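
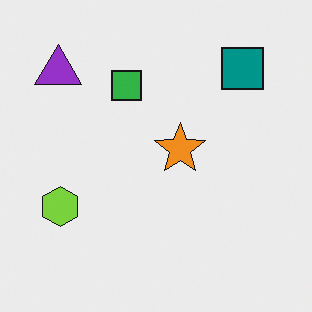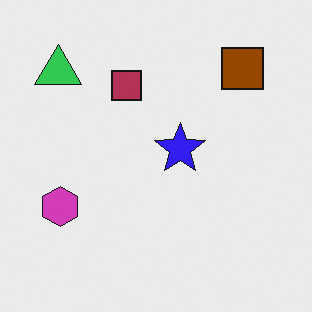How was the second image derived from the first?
The transformation is: hue-shifted by a large amount.

Every shape's color has rotated by the same amount around the hue wheel — a uniform hue shift.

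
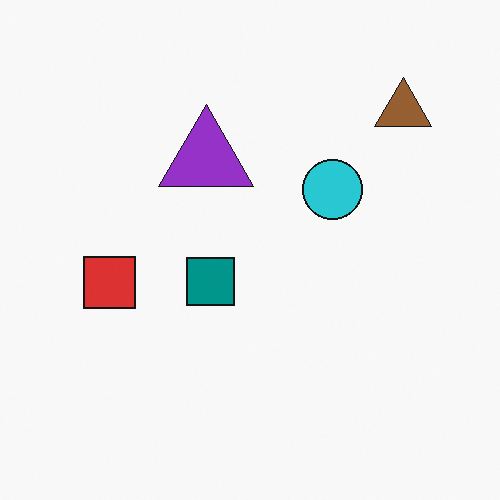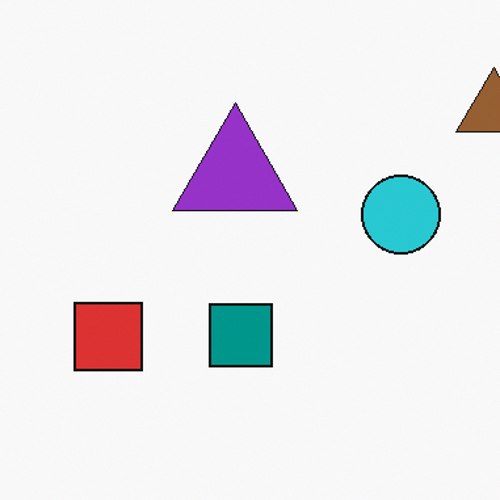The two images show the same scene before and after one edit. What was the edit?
The transformation is: cropped slightly and scaled back up.

The visible shapes are larger and the field of view is narrower; shapes near the original edges may be partly or wholly outside the frame — a crop-and-rescale.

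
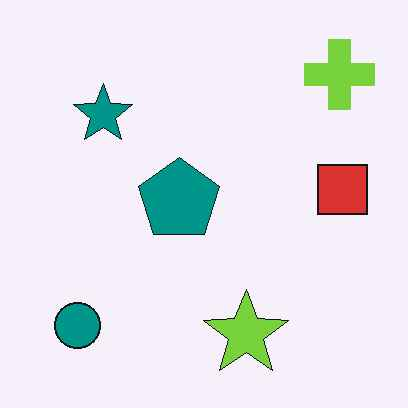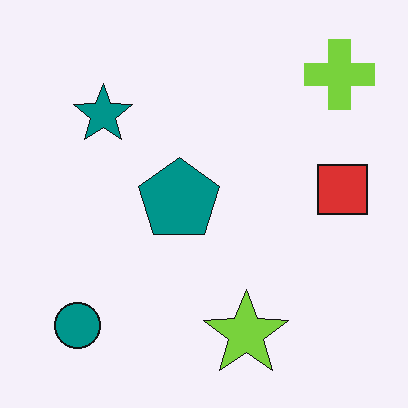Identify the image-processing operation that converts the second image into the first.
This is the original image JPEG-compressed with visible artifacts.

Blocky 8×8 compression artifacts appear around shape edges and the flat background shows ringing — characteristic JPEG degradation.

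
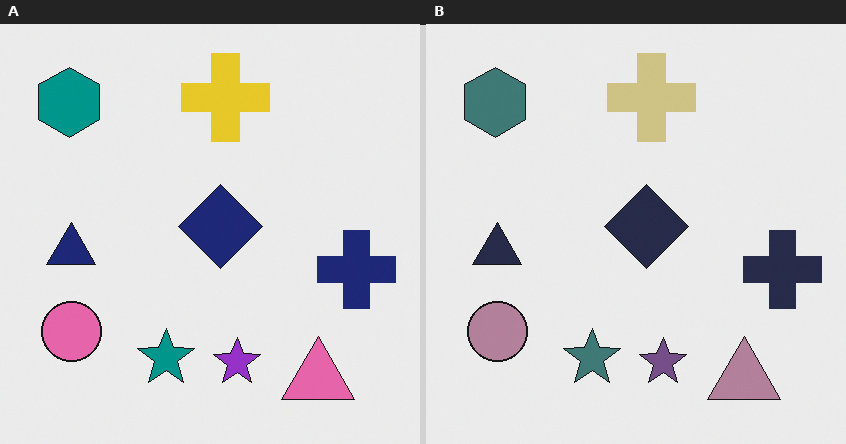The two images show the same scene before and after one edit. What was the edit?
The transformation is: made much more muted (saturation change).

All colors are more muted and greyish — a global saturation change.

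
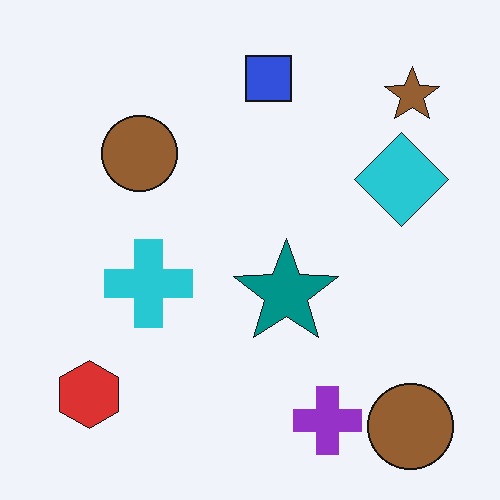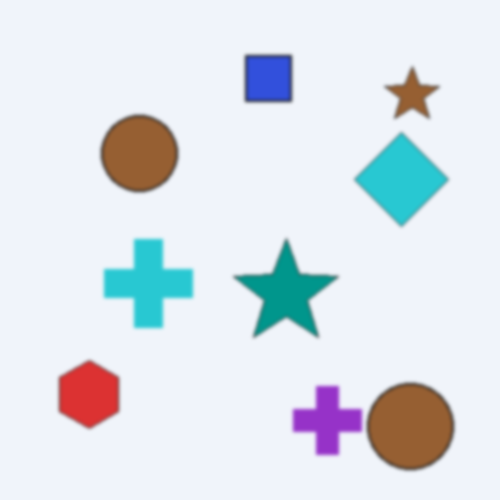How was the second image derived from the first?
Lightly blurred.

Shape edges and outlines are uniformly softened across the whole image.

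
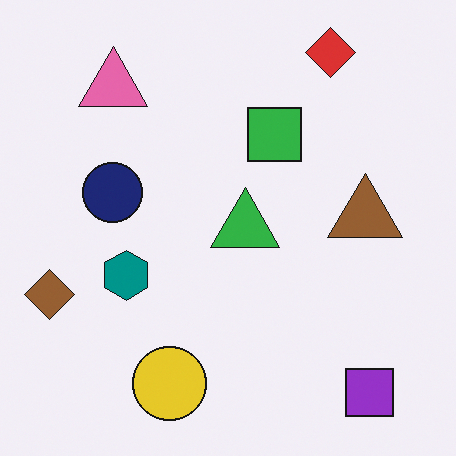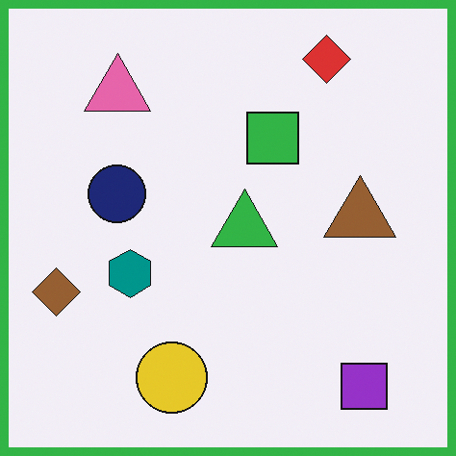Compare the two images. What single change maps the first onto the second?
Framed with a green border.

A solid green frame runs around the edge of the second image, with the content slightly shrunk inside it.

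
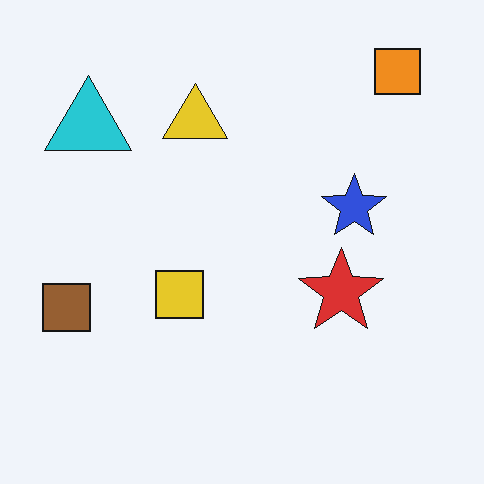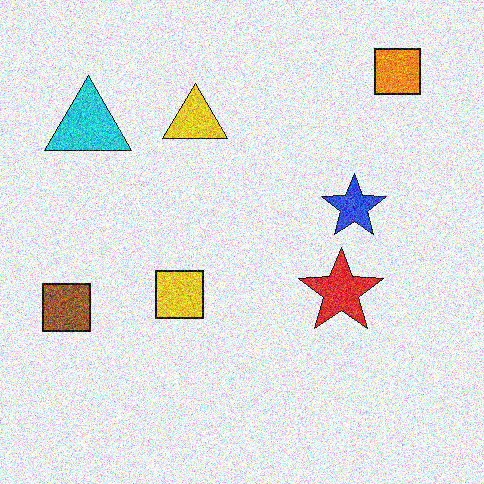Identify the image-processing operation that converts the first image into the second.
This is the original image degraded with strong gaussian noise.

Random speckle covers the whole image, including the flat background.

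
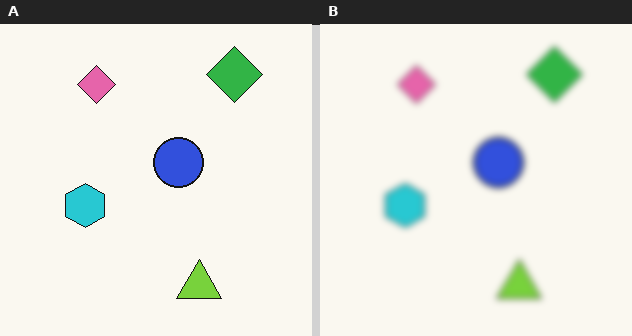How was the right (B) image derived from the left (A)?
Noticeably gaussian-blurred.

Shape edges and outlines are uniformly softened across the whole image.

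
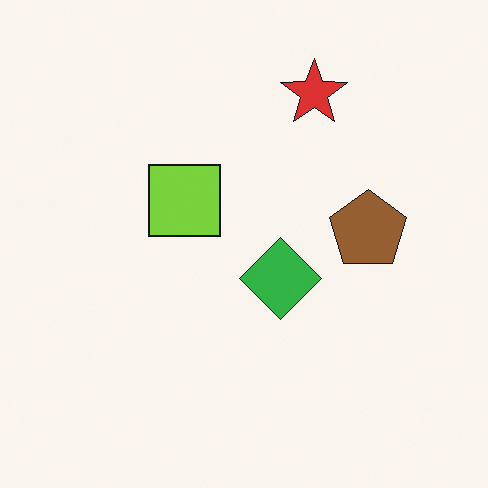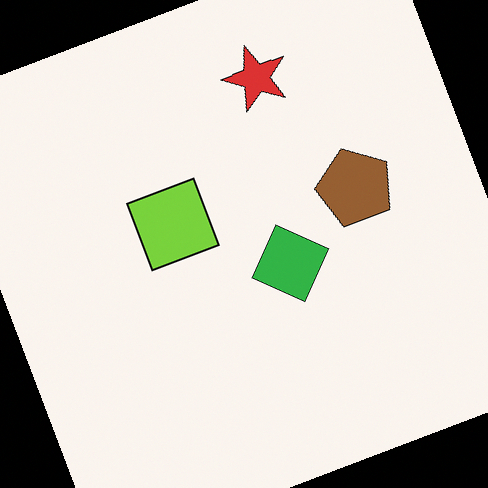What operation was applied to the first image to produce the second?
This is the original image rotated counter-clockwise by a moderate amount.

Every shape is tilted by the same angle and the image corners show triangular fill wedges — a whole-image rotation by a non-right angle.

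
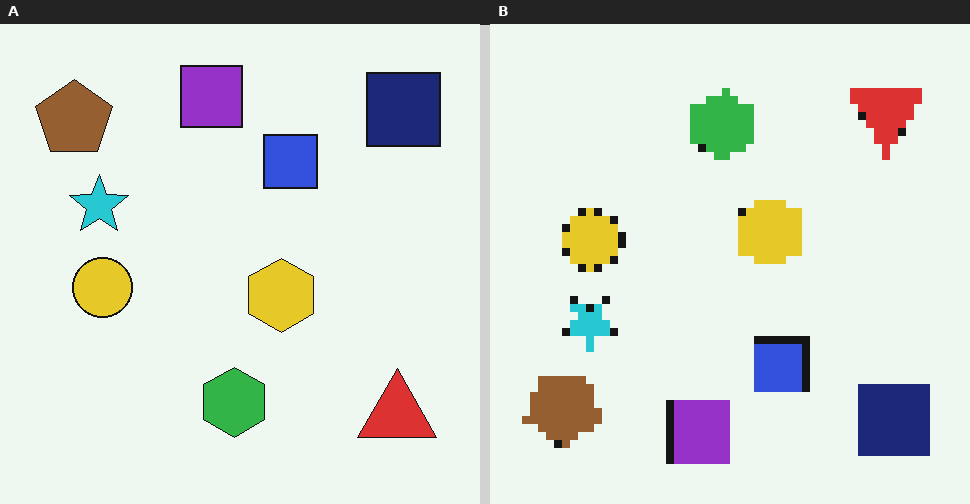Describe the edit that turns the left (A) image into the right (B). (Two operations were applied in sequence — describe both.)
It was flipped vertically (top ↔ bottom), then pixelated into visible square blocks.

The purple square is in the top of the left (A) image and the bottom of the right (B) — shapes on opposite sides of the horizontal midline have swapped in a mirror flip. Shapes are reduced to large square blocks; fine edges and outlines are lost — a downscale-then-upscale (mosaic) effect.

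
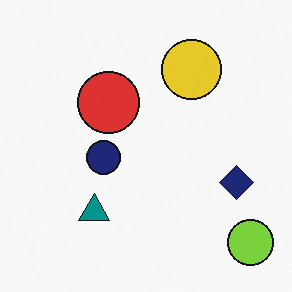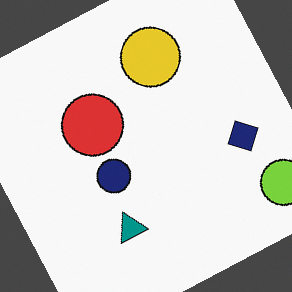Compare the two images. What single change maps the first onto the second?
This is the original image rotated counter-clockwise by a moderate amount.

Every shape is tilted by the same angle and the image corners show triangular fill wedges — a whole-image rotation by a non-right angle.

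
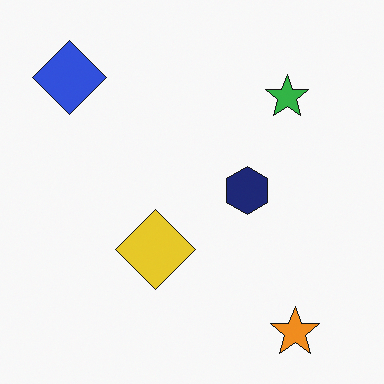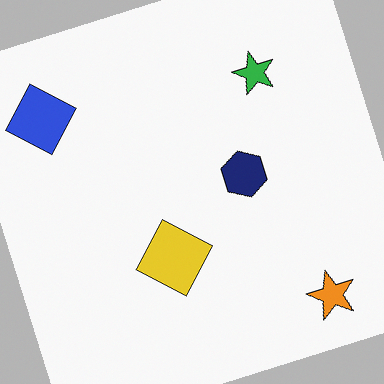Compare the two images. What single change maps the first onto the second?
Rotated counter-clockwise by a clearly visible amount.

Every shape is tilted by the same angle and the image corners show triangular fill wedges — a whole-image rotation by a non-right angle.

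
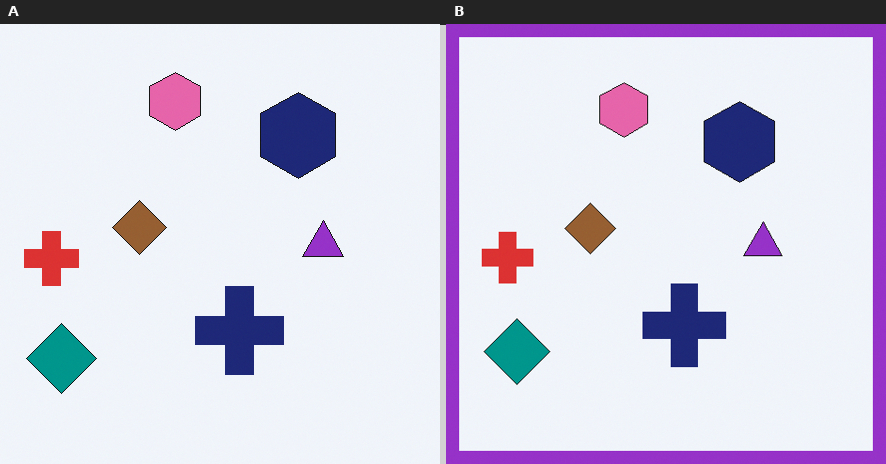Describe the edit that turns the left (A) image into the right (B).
The transformation is: framed with a purple border.

A solid purple frame runs around the edge of the right (B) image, with the content slightly shrunk inside it.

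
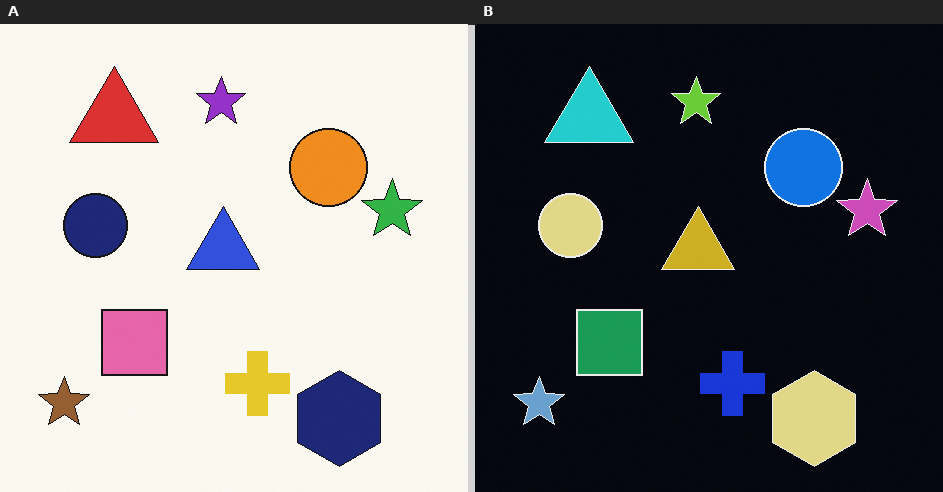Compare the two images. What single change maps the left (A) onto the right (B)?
Color-inverted (negative).

The light background has become dark and every shape's color is its complement — a photographic negative.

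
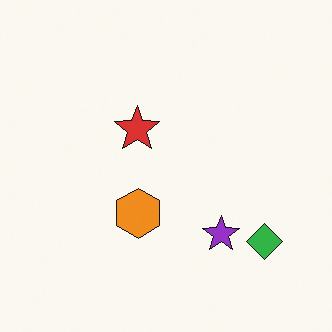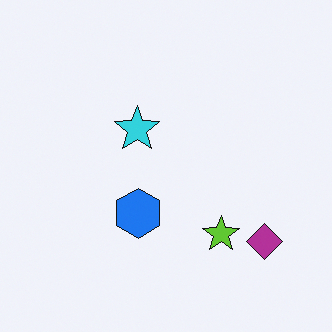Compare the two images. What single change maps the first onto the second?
The second image is the first hue-shifted through roughly half the color wheel.

Every shape's color has rotated by the same amount around the hue wheel — a uniform hue shift.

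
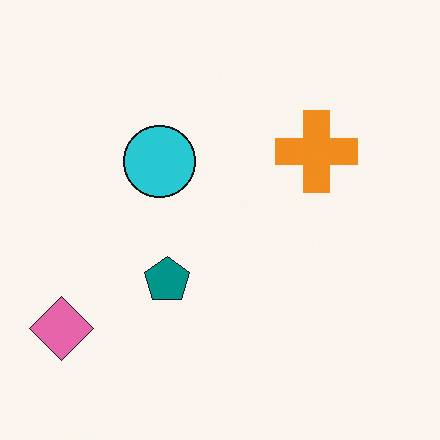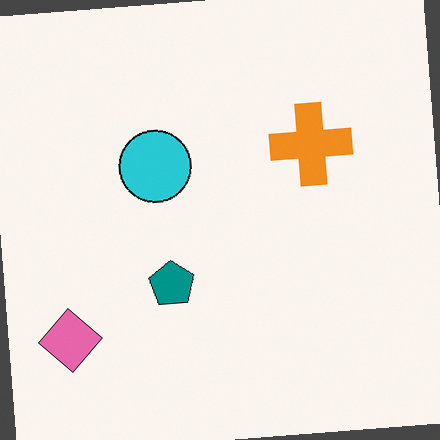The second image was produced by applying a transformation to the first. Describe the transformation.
The transformation is: rotated counter-clockwise by a slight angle.

Every shape is tilted by the same angle and the image corners show triangular fill wedges — a whole-image rotation by a non-right angle.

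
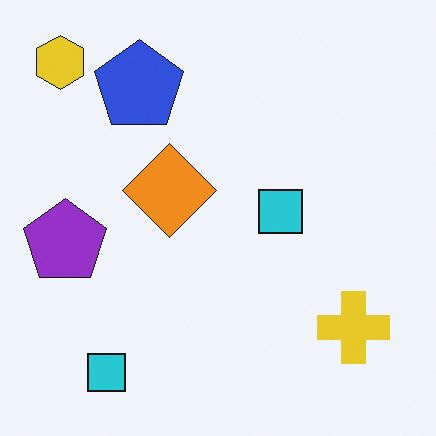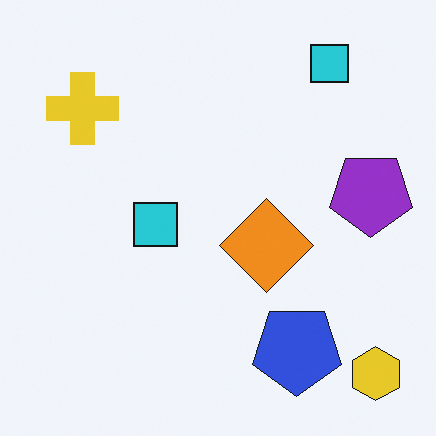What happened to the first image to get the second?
The image was rotated 180°.

The yellow hexagon sits in the top-left of the first image and the bottom-right of the second — consistent with a whole-image 180° rotation.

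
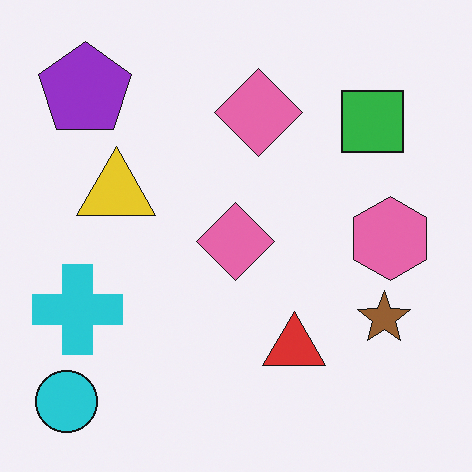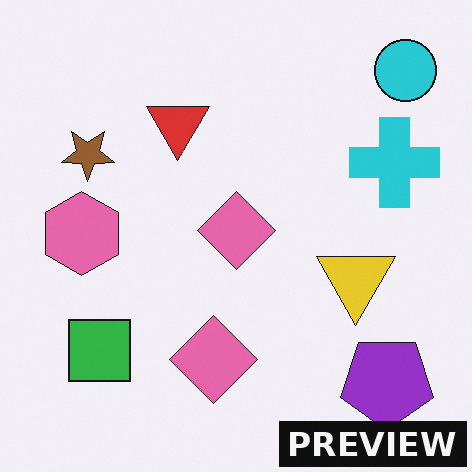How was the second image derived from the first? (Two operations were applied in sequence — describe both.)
The image was rotated 180°, then watermarked with the text "PREVIEW" in the lower-right corner.

The cyan circle sits in the bottom-left of the first image and the top-right of the second — consistent with a whole-image 180° rotation. A dark label reading "PREVIEW" appears in the lower-right corner.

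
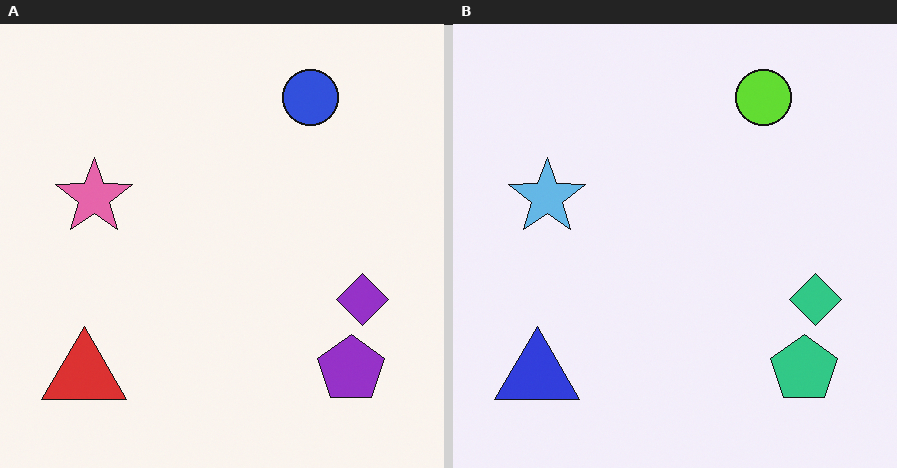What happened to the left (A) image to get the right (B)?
This is the original image hue-shifted by a large amount.

Every shape's color has rotated by the same amount around the hue wheel — a uniform hue shift.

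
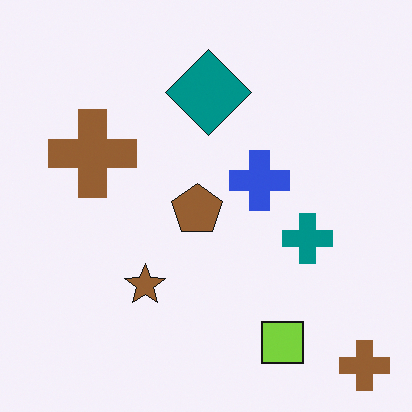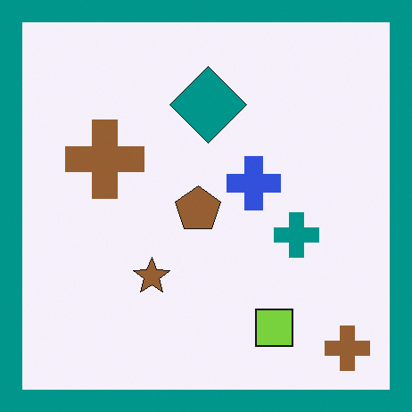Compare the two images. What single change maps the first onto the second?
This is the original image framed with a teal border.

A solid teal frame runs around the edge of the second image, with the content slightly shrunk inside it.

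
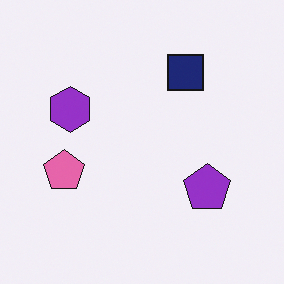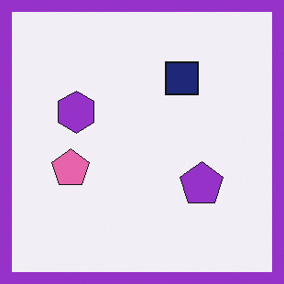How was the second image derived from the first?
It was framed with a purple border.

A solid purple frame runs around the edge of the second image, with the content slightly shrunk inside it.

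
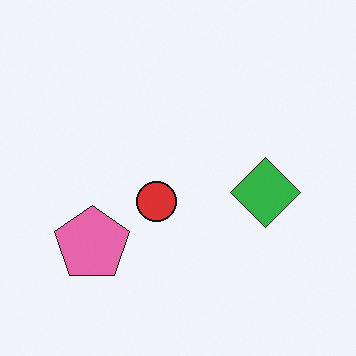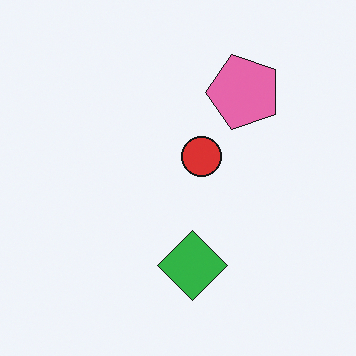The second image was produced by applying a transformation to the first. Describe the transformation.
This is the original image transposed (reflected across the top-left ↔ bottom-right diagonal).

Shapes have swapped their row and column positions — what was in the top-right is now in the bottom-left — a diagonal reflection.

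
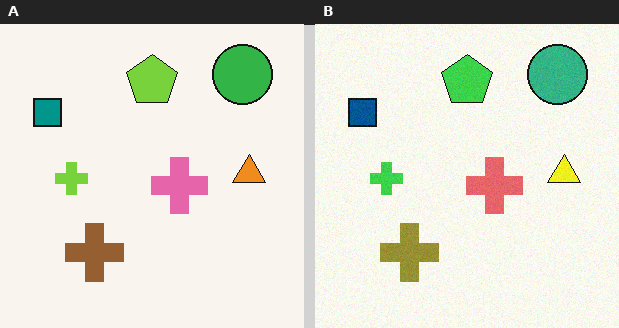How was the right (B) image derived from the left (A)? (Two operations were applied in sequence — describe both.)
The transformation is: hue-shifted by a small amount, then degraded with light additive noise.

Every shape's color has rotated by the same amount around the hue wheel — a uniform hue shift. Random speckle covers the whole image, including the flat background.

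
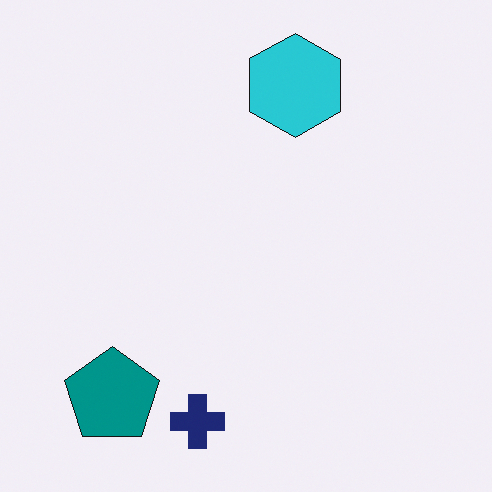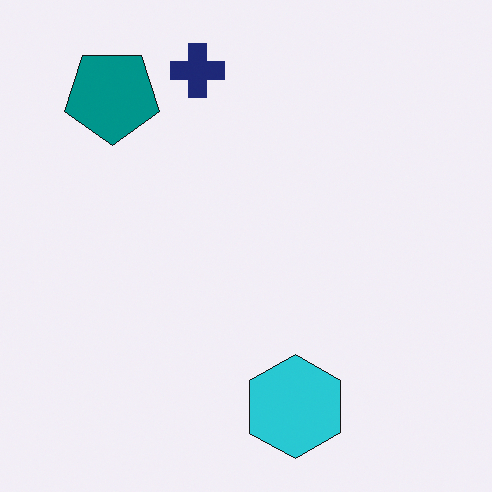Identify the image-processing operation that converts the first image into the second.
The transformation is: flipped vertically (top ↔ bottom).

The navy cross is in the bottom of the first image and the top of the second — shapes on opposite sides of the horizontal midline have swapped in a mirror flip.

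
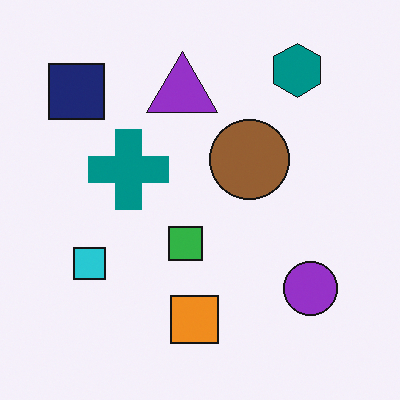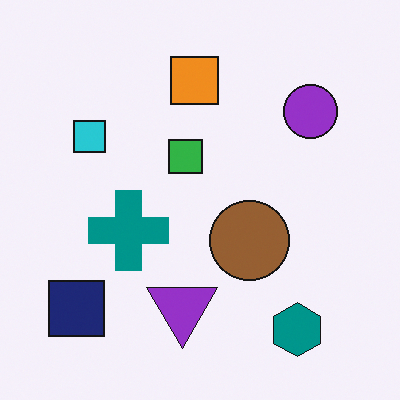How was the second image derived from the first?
It was flipped vertically (top ↔ bottom).

The teal hexagon is in the top-right of the first image and the bottom-right of the second — shapes on opposite sides of the horizontal midline have swapped in a mirror flip.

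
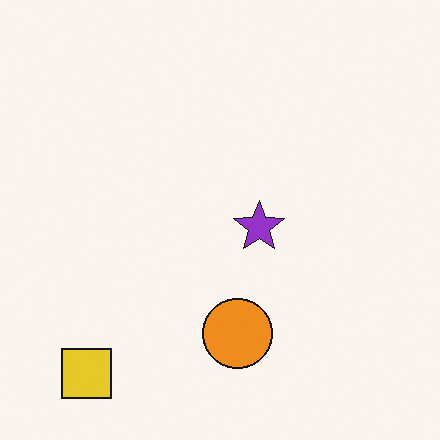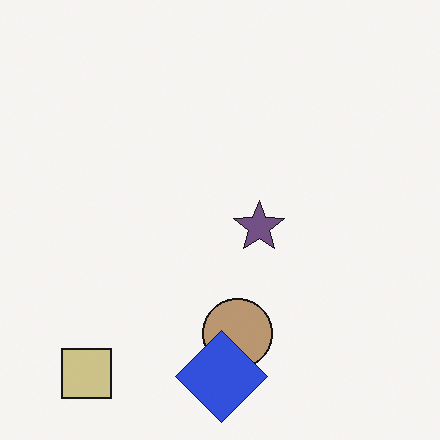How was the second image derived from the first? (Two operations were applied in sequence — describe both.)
The second image is the first made much more muted (saturation change), then overlaid with an additional blue diamond.

All colors are more muted and greyish — a global saturation change. A blue diamond appears in the second image that is absent from the first.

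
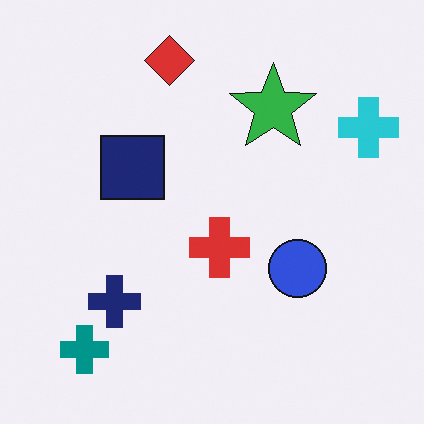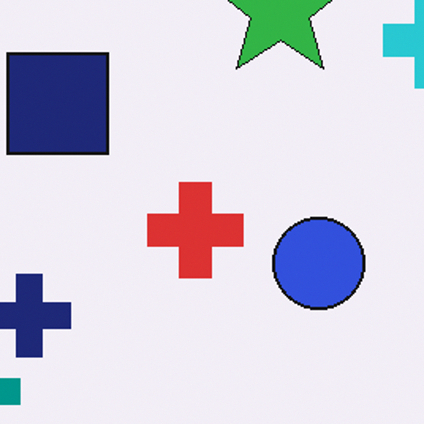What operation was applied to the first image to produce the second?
Cropped slightly and scaled back up.

The visible shapes are larger and the field of view is narrower; shapes near the original edges may be partly or wholly outside the frame — a crop-and-rescale.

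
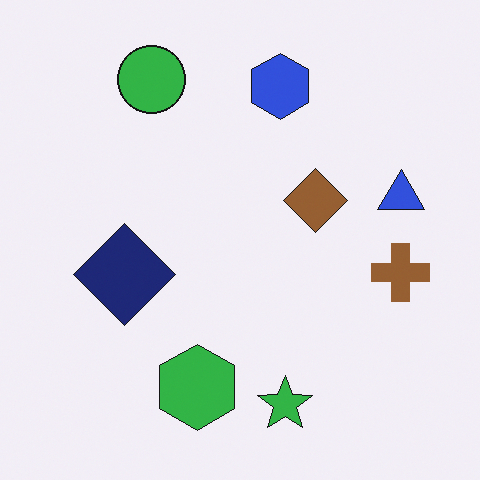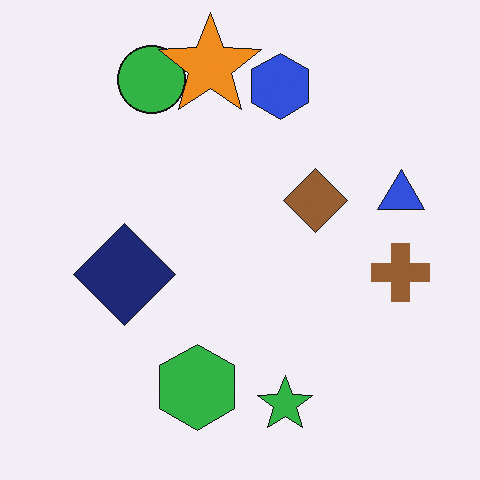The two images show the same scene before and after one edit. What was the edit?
The image was overlaid with an additional orange star.

An orange star appears in the second image that is absent from the first.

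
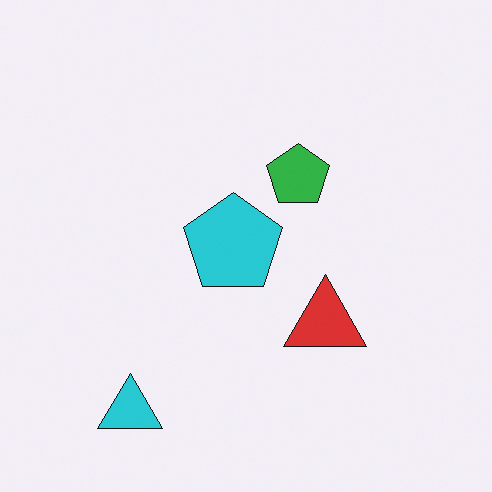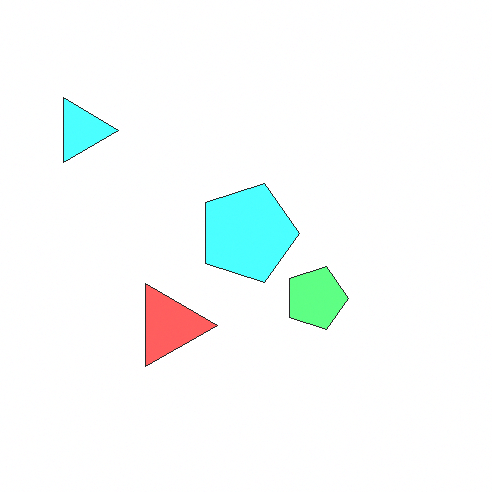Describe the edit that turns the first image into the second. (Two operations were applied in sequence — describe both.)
It was rotated 90° clockwise, then noticeably brightened.

The cyan triangle sits in the bottom-left of the first image and the top-left of the second — consistent with a whole-image 90° clockwise rotation. Every pixel — background and shapes alike — is uniformly brightened.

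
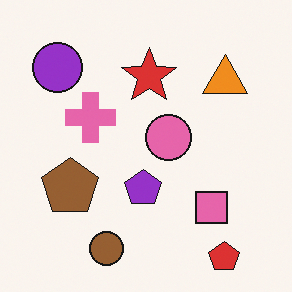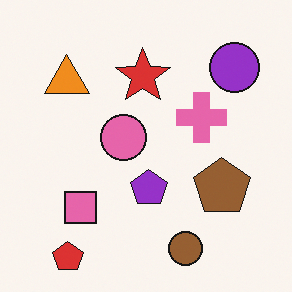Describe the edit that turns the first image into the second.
The second image is the first flipped horizontally (left ↔ right).

The purple circle is in the top-left of the first image and the top-right of the second — shapes on opposite sides of the vertical midline have swapped in a mirror flip.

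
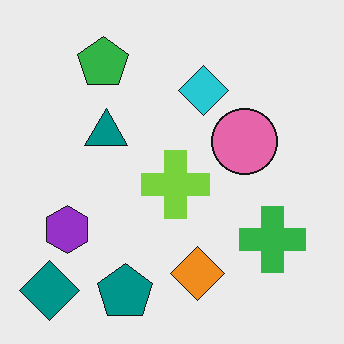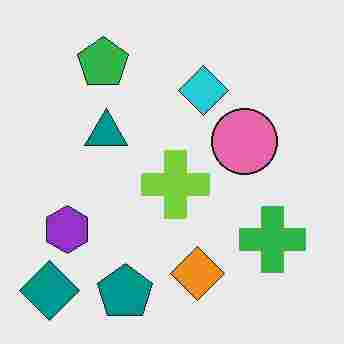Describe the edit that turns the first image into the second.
This is the original image heavily JPEG-compressed with obvious blocking artifacts.

Blocky 8×8 compression artifacts appear around shape edges and the flat background shows ringing — characteristic JPEG degradation.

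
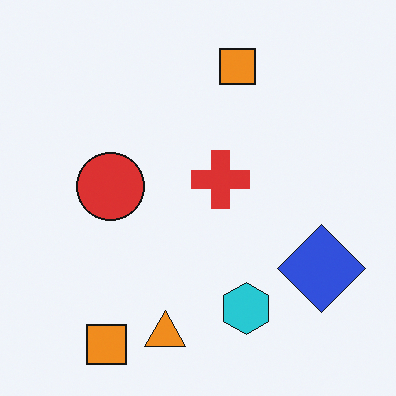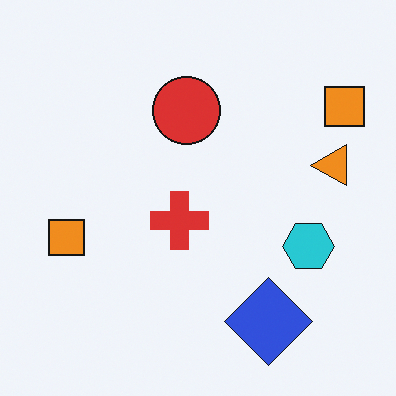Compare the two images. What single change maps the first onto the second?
The second image is the first transposed (reflected across the top-left ↔ bottom-right diagonal).

Shapes have swapped their row and column positions — what was in the top-right is now in the bottom-left — a diagonal reflection.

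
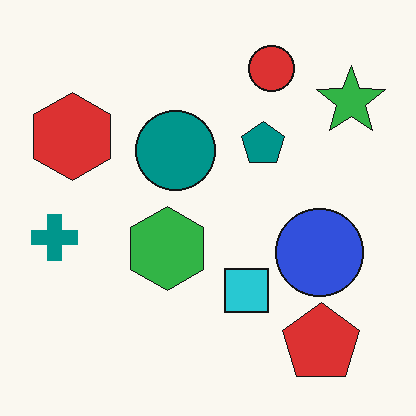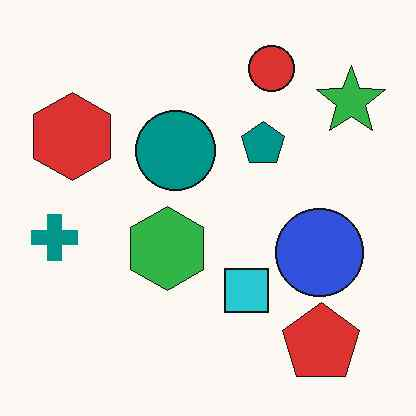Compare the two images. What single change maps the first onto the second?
The image was JPEG-compressed with visible artifacts.

Blocky 8×8 compression artifacts appear around shape edges and the flat background shows ringing — characteristic JPEG degradation.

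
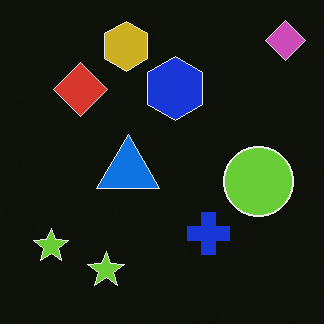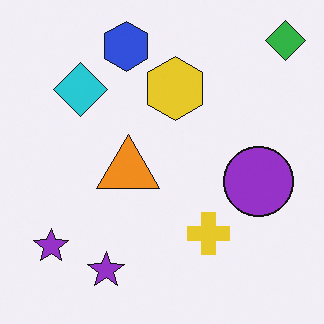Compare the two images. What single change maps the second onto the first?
This is the original image color-inverted (negative).

The light background has become dark and every shape's color is its complement — a photographic negative.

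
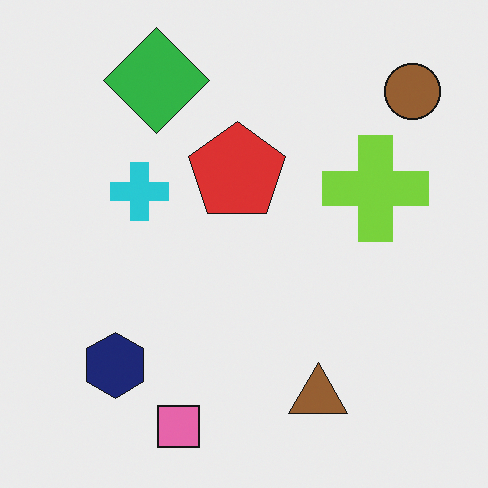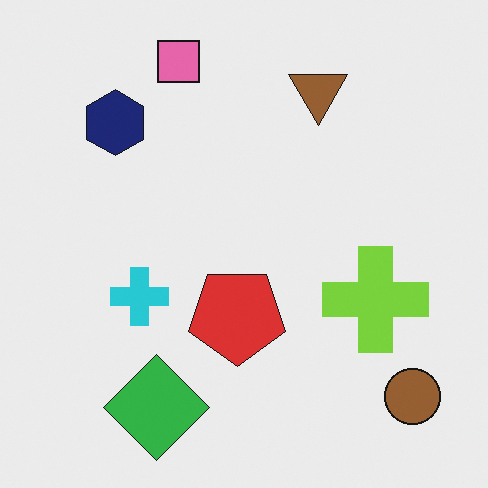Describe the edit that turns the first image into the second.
The transformation is: flipped vertically (top ↔ bottom).

The pink square is in the bottom of the first image and the top of the second — shapes on opposite sides of the horizontal midline have swapped in a mirror flip.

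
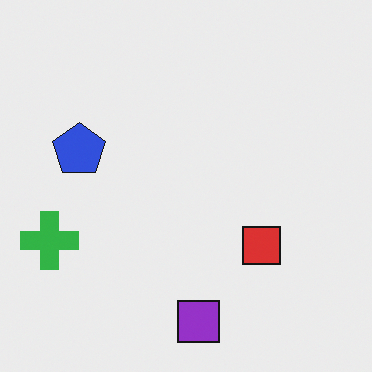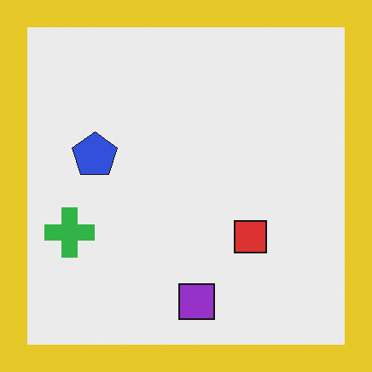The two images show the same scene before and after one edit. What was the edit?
The image was framed with a yellow border.

A solid yellow frame runs around the edge of the second image, with the content slightly shrunk inside it.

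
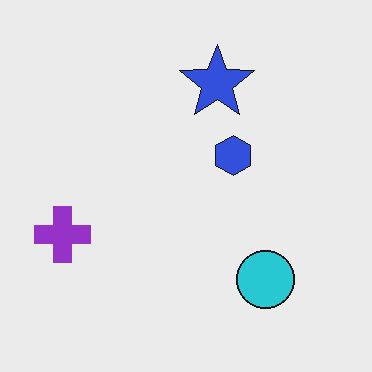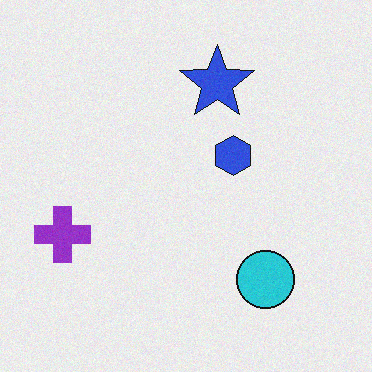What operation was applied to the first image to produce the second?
Degraded with a light layer of grain.

Random speckle covers the whole image, including the flat background.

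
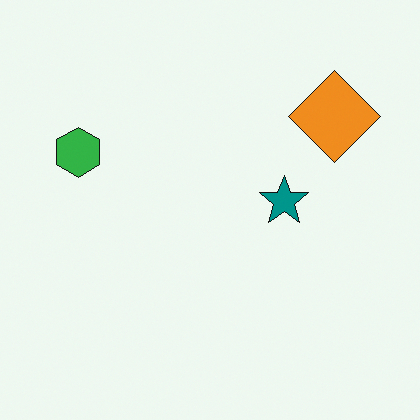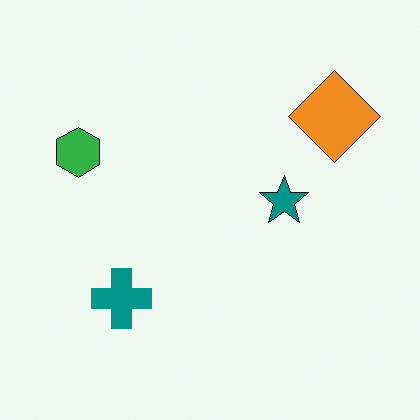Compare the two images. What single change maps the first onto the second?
Overlaid with an additional teal cross.

A teal cross appears in the second image that is absent from the first.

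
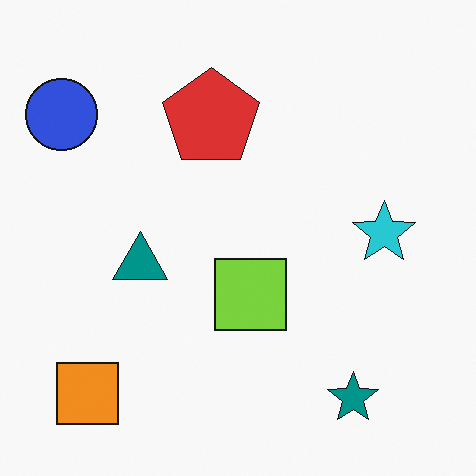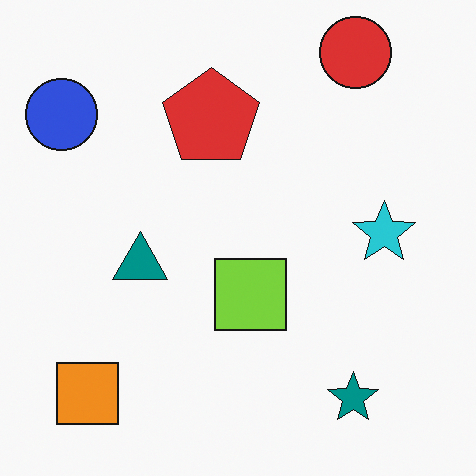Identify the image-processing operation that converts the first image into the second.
Overlaid with an additional red circle.

A red circle appears in the second image that is absent from the first.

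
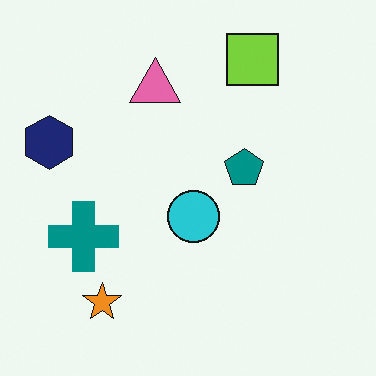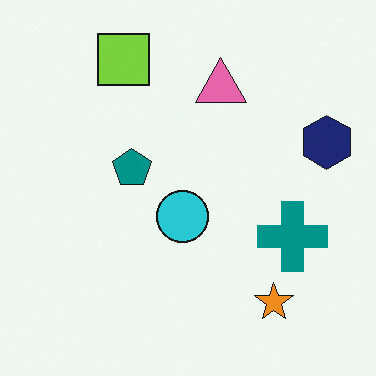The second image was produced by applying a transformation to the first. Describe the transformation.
The second image is the first flipped horizontally (left ↔ right).

The navy hexagon is in the left of the first image and the right of the second — shapes on opposite sides of the vertical midline have swapped in a mirror flip.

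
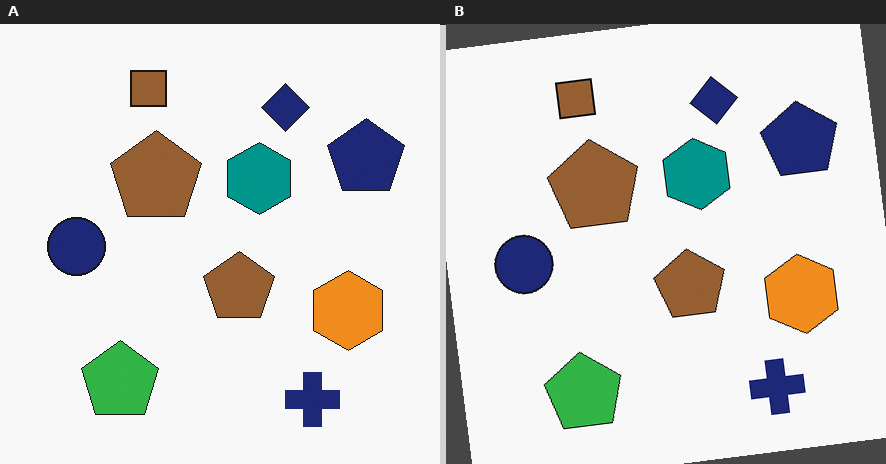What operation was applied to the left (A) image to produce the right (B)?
The right (B) image is the left (A) rotated counter-clockwise by a slight angle.

Every shape is tilted by the same angle and the image corners show triangular fill wedges — a whole-image rotation by a non-right angle.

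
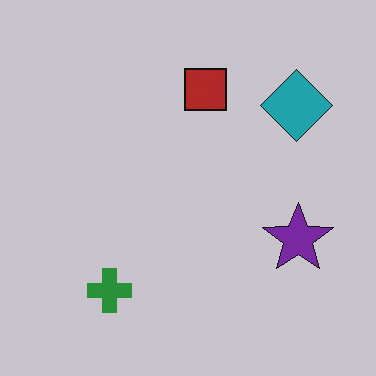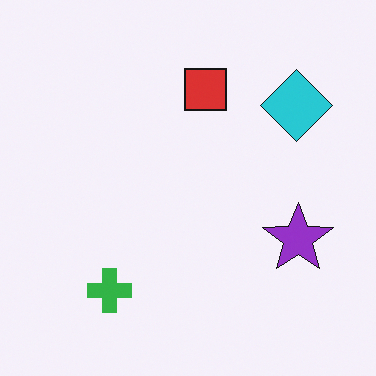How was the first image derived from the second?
It was slightly darkened.

Every pixel — background and shapes alike — is uniformly darkened.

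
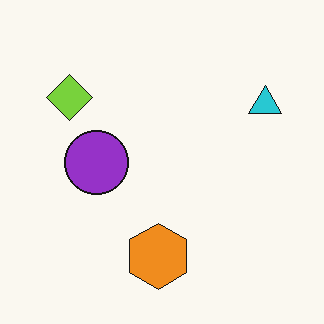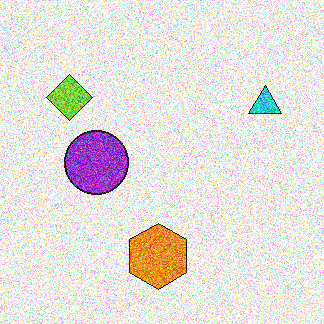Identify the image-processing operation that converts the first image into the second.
It was degraded with strong gaussian noise.

Random speckle covers the whole image, including the flat background.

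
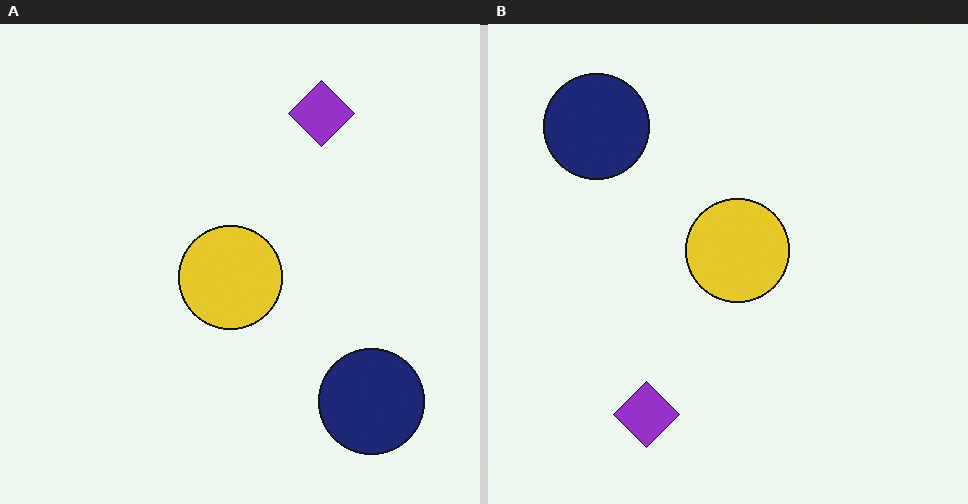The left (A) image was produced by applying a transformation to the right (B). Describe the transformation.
The transformation is: rotated 180°.

The navy circle sits in the top-left of the right (B) image and the bottom-right of the left (A) — consistent with a whole-image 180° rotation.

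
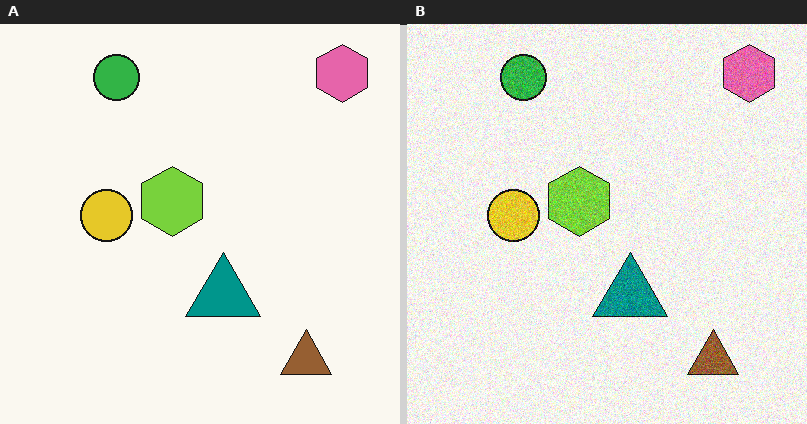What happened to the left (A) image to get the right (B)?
The transformation is: degraded with moderate additive noise.

Random speckle covers the whole image, including the flat background.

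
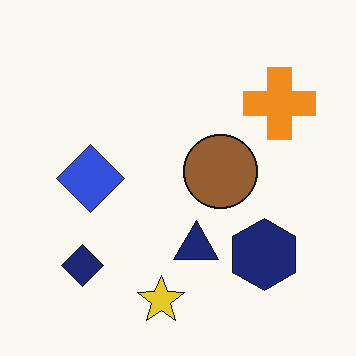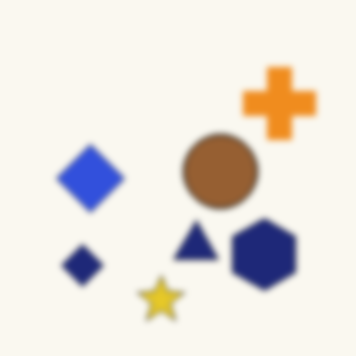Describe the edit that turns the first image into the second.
Moderately blurred.

Shape edges and outlines are uniformly softened across the whole image.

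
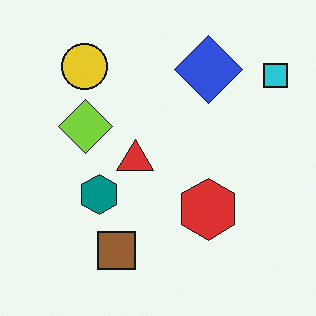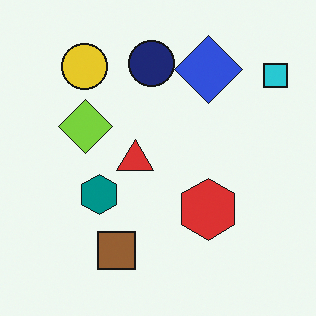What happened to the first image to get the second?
The second image is the first overlaid with an additional navy circle.

A navy circle appears in the second image that is absent from the first.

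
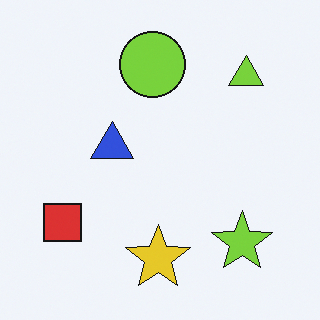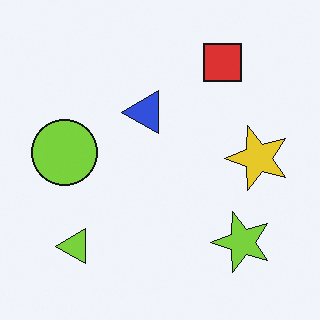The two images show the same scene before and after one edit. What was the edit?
Transposed (reflected across the top-left ↔ bottom-right diagonal).

Shapes have swapped their row and column positions — what was in the top-right is now in the bottom-left — a diagonal reflection.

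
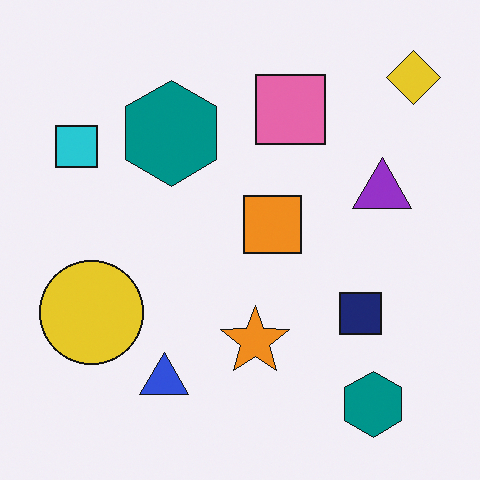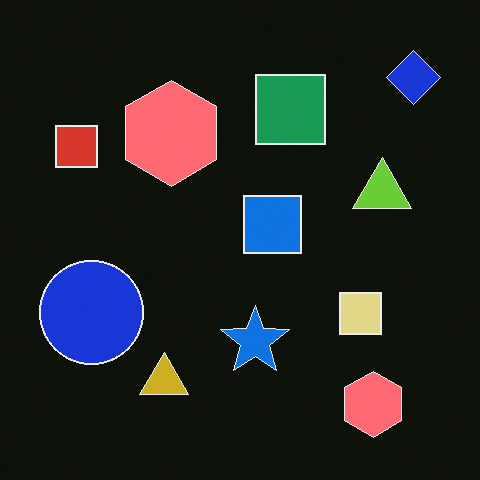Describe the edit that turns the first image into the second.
It was color-inverted (negative).

The light background has become dark and every shape's color is its complement — a photographic negative.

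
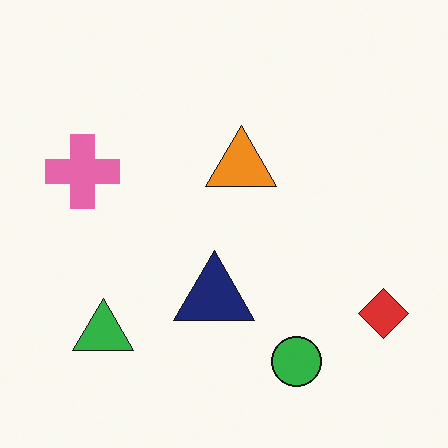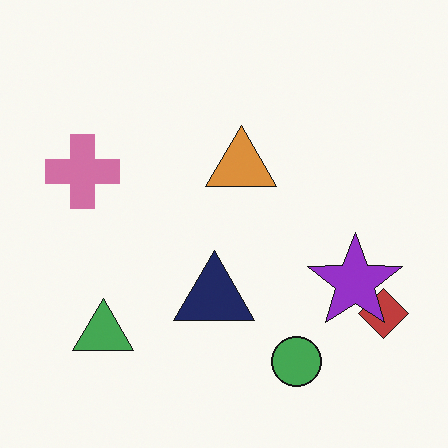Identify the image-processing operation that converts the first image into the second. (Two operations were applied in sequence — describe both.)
It was slightly desaturated, then overlaid with an additional purple star.

All colors are more muted and greyish — a global saturation change. A purple star appears in the second image that is absent from the first.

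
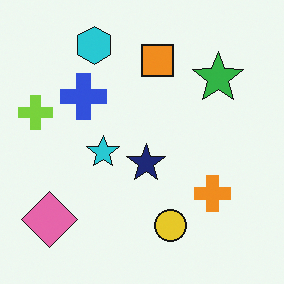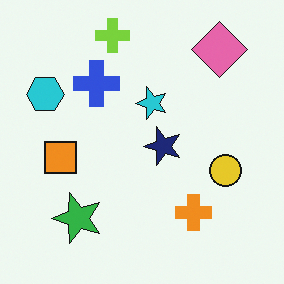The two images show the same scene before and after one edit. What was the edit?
It was transposed (reflected across the top-left ↔ bottom-right diagonal).

Shapes have swapped their row and column positions — what was in the top-right is now in the bottom-left — a diagonal reflection.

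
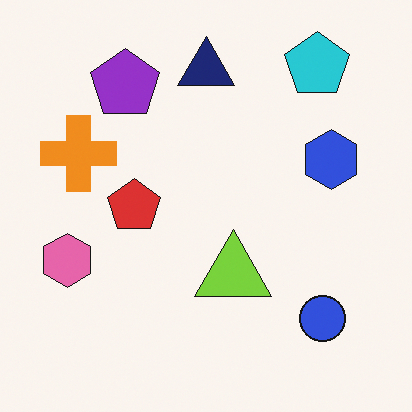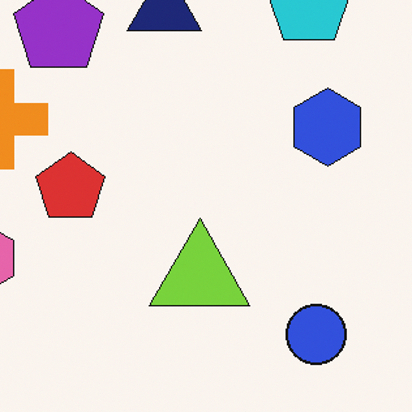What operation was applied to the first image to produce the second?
The transformation is: cropped to a modestly smaller region and rescaled.

The visible shapes are larger and the field of view is narrower; shapes near the original edges may be partly or wholly outside the frame — a crop-and-rescale.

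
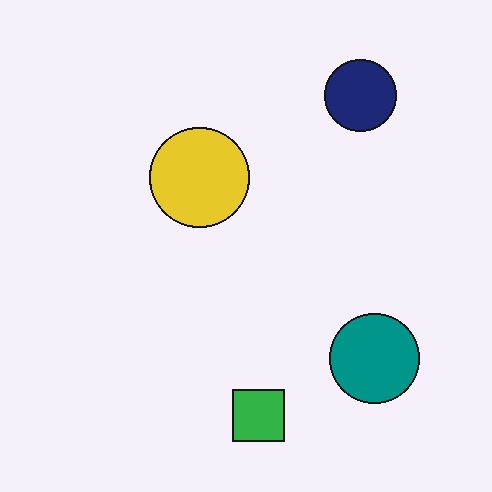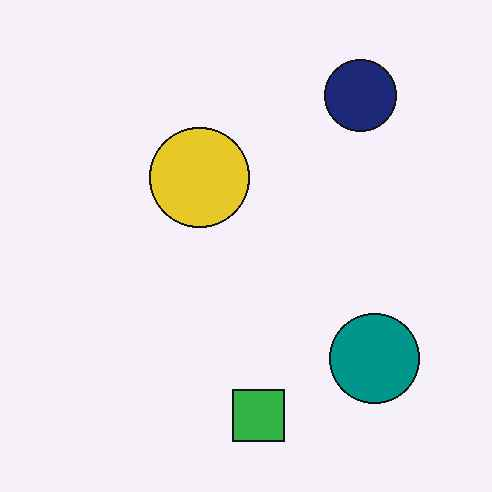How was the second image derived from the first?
The image was JPEG-compressed with visible artifacts.

Blocky 8×8 compression artifacts appear around shape edges and the flat background shows ringing — characteristic JPEG degradation.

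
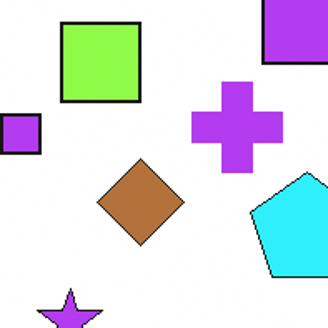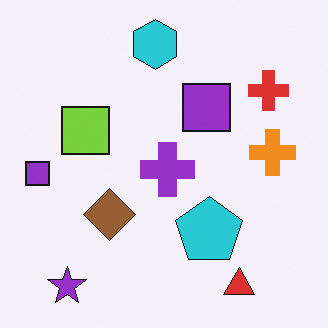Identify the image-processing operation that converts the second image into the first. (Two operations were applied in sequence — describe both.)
The image was brightened a little, then cropped tightly and scaled back up.

Every pixel — background and shapes alike — is uniformly brightened. The visible shapes are larger and the field of view is narrower; shapes near the original edges may be partly or wholly outside the frame — a crop-and-rescale.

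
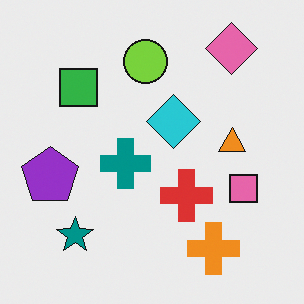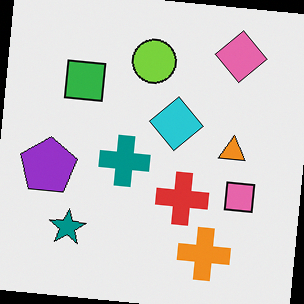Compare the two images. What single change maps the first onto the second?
It was rotated clockwise by a few degrees.

Every shape is tilted by the same angle and the image corners show triangular fill wedges — a whole-image rotation by a non-right angle.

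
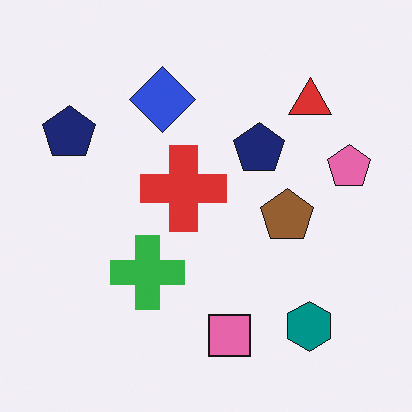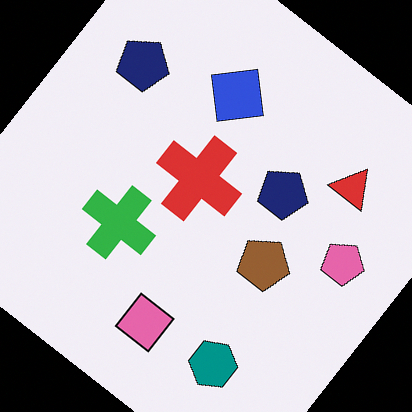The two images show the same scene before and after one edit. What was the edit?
The transformation is: rotated clockwise by a large amount — several tens of degrees.

Every shape is tilted by the same angle and the image corners show triangular fill wedges — a whole-image rotation by a non-right angle.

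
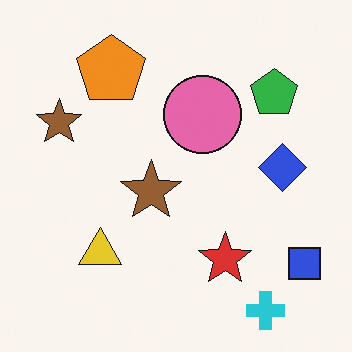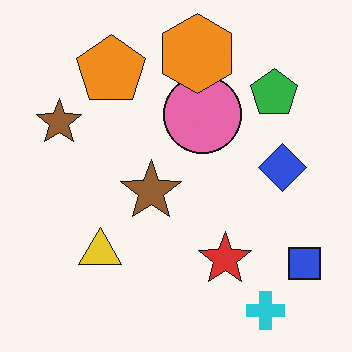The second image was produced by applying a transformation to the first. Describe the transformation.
The second image is the first overlaid with an additional orange hexagon.

An orange hexagon appears in the second image that is absent from the first.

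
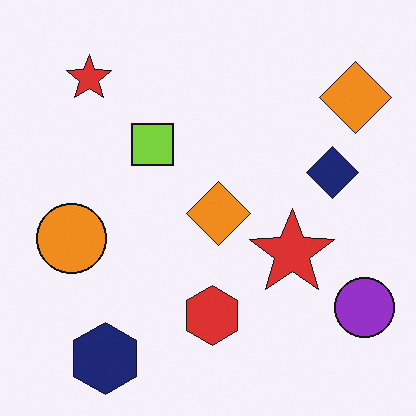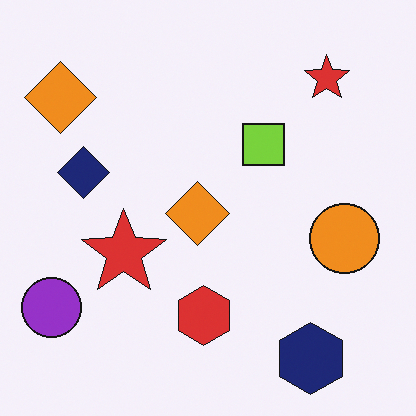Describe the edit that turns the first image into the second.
The image was flipped horizontally (left ↔ right).

The purple circle is in the bottom-right of the first image and the bottom-left of the second — shapes on opposite sides of the vertical midline have swapped in a mirror flip.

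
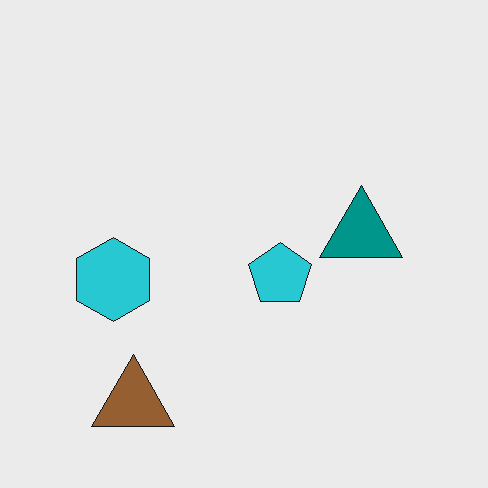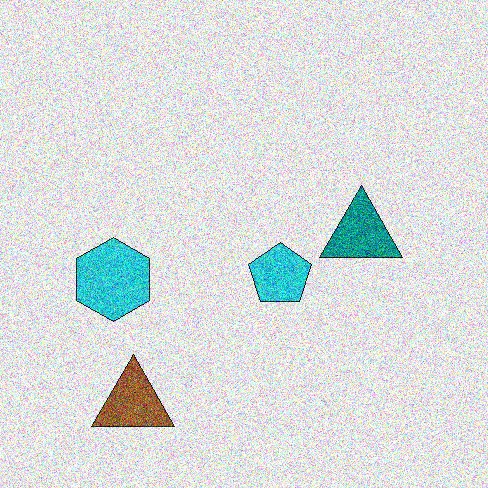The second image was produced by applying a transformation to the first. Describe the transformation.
The transformation is: degraded with heavy additive noise.

Random speckle covers the whole image, including the flat background.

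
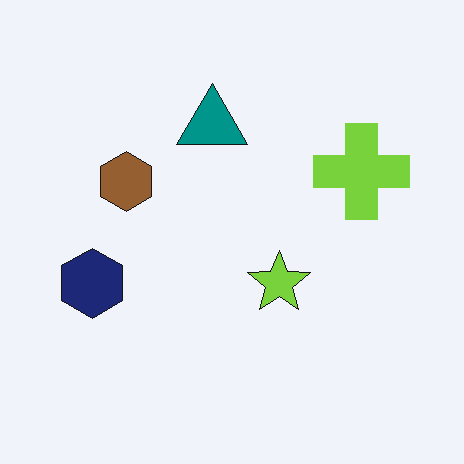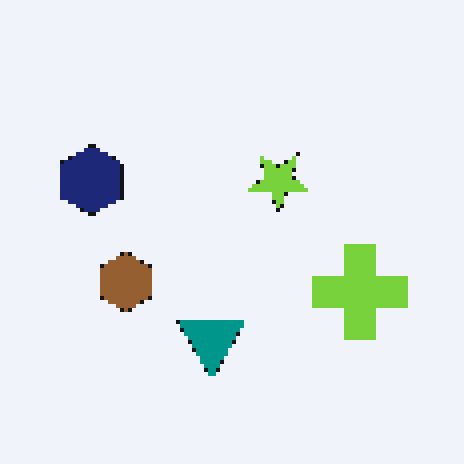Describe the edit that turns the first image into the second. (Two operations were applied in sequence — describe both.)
Flipped vertically (top ↔ bottom), then lightly pixelated (a mild mosaic effect).

The teal triangle is in the top of the first image and the bottom of the second — shapes on opposite sides of the horizontal midline have swapped in a mirror flip. Shapes are reduced to large square blocks; fine edges and outlines are lost — a downscale-then-upscale (mosaic) effect.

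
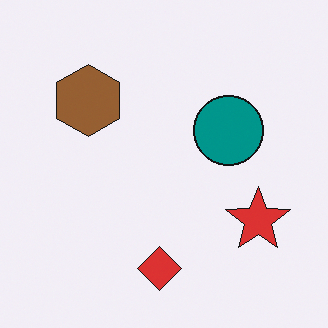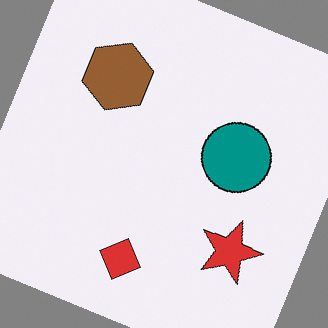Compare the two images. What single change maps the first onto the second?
The second image is the first rotated clockwise by a clearly visible amount.

Every shape is tilted by the same angle and the image corners show triangular fill wedges — a whole-image rotation by a non-right angle.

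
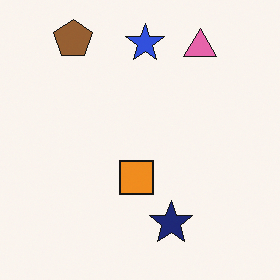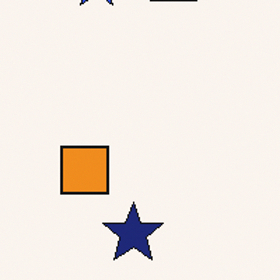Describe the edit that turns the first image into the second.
The transformation is: cropped to a modestly smaller region and rescaled.

The visible shapes are larger and the field of view is narrower; shapes near the original edges may be partly or wholly outside the frame — a crop-and-rescale.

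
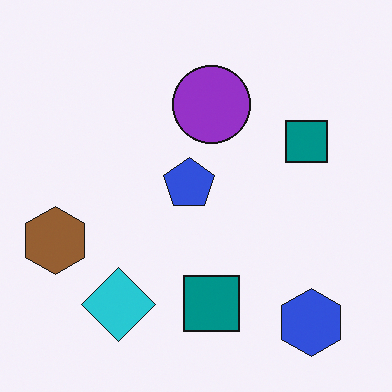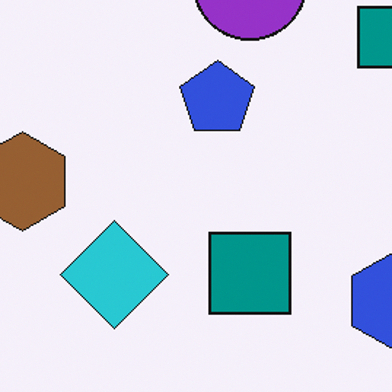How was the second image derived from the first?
Cropped to a modestly smaller region and rescaled.

The visible shapes are larger and the field of view is narrower; shapes near the original edges may be partly or wholly outside the frame — a crop-and-rescale.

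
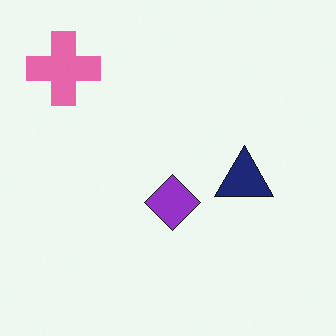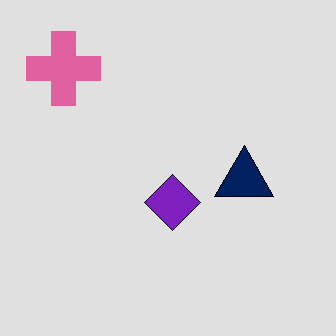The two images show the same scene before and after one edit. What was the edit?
This is the original image moderately posterized.

Each flat color has snapped to a coarser quantized level — most visibly, the near-white background has dropped to a flat grey.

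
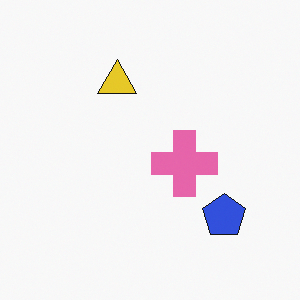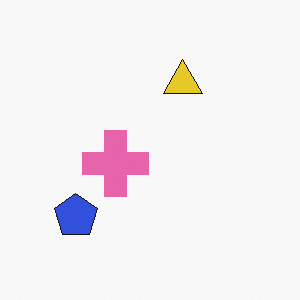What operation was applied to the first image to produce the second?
It was flipped horizontally (left ↔ right).

The blue pentagon is in the bottom-right of the first image and the bottom-left of the second — shapes on opposite sides of the vertical midline have swapped in a mirror flip.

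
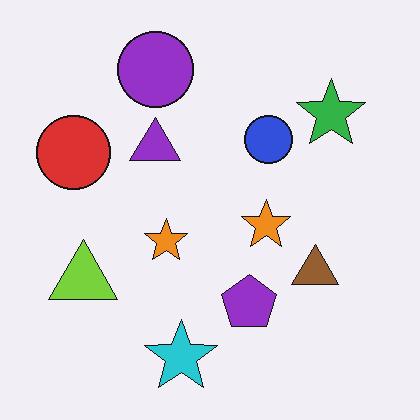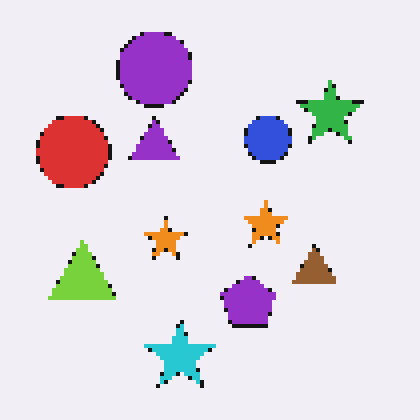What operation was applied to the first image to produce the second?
It was mildly pixelated.

Shapes are reduced to large square blocks; fine edges and outlines are lost — a downscale-then-upscale (mosaic) effect.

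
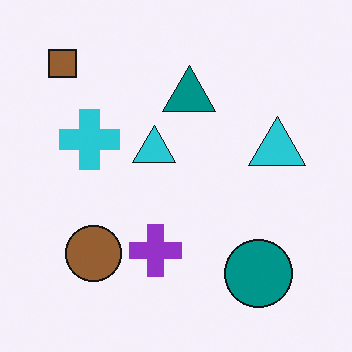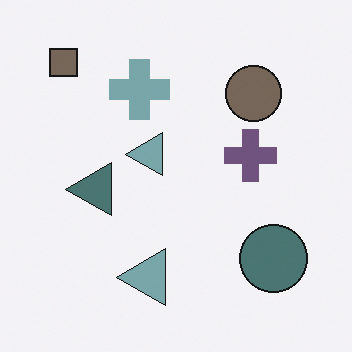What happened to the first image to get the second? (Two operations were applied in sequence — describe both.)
This is the original image transposed (reflected across the top-left ↔ bottom-right diagonal), then made much more muted (saturation change).

Shapes have swapped their row and column positions — what was in the top-right is now in the bottom-left — a diagonal reflection. All colors are more muted and greyish — a global saturation change.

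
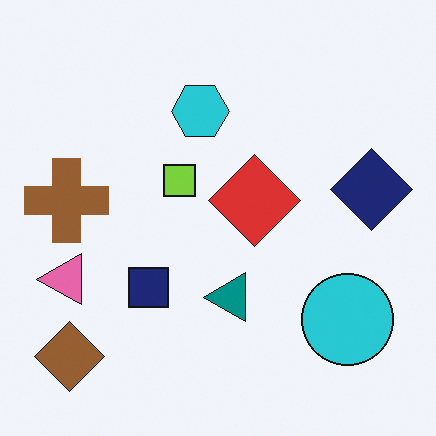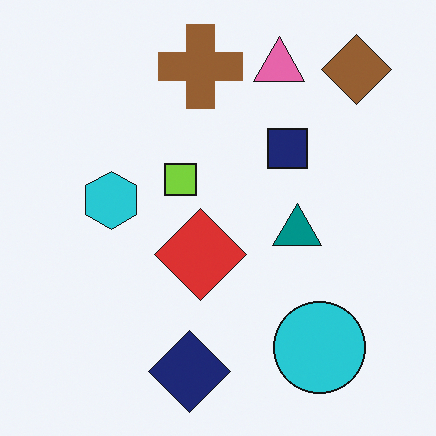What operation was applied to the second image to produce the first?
It was transposed (reflected across the top-left ↔ bottom-right diagonal).

Shapes have swapped their row and column positions — what was in the top-right is now in the bottom-left — a diagonal reflection.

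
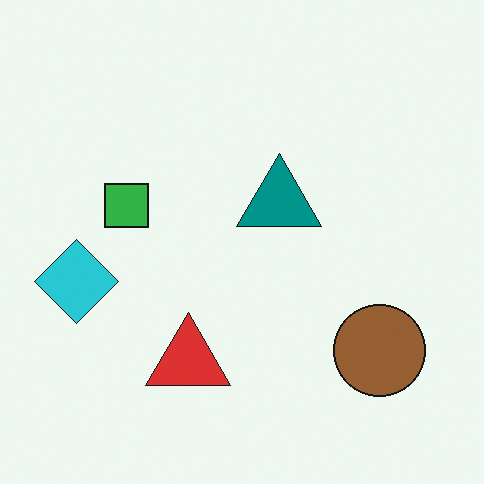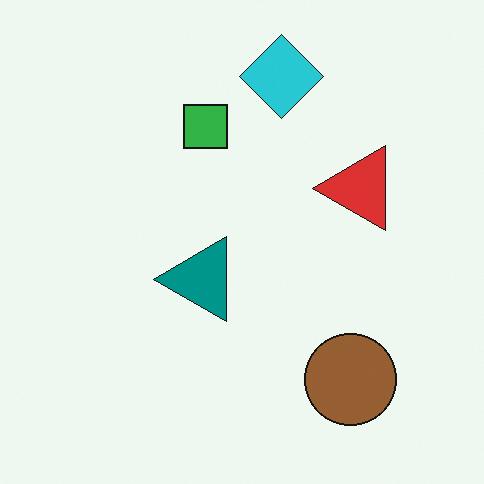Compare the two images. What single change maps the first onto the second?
It was transposed (reflected across the top-left ↔ bottom-right diagonal).

Shapes have swapped their row and column positions — what was in the top-right is now in the bottom-left — a diagonal reflection.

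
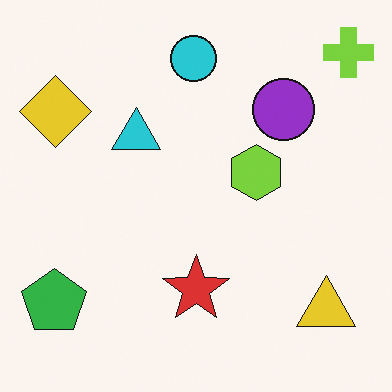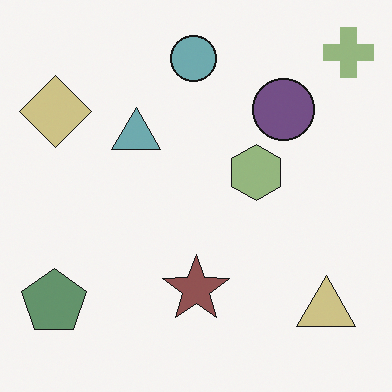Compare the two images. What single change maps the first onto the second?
The image was heavily desaturated.

All colors are more muted and greyish — a global saturation change.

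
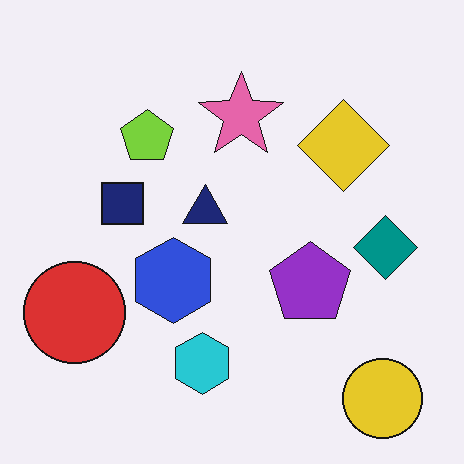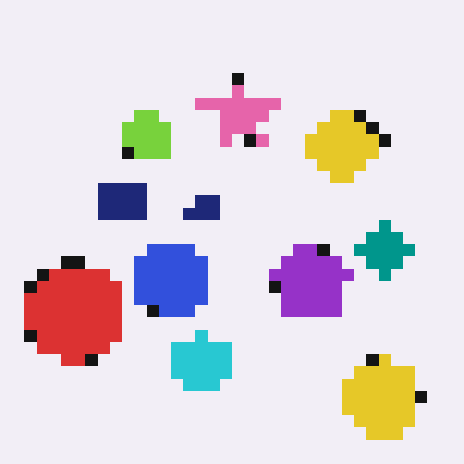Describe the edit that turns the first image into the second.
The second image is the first heavily pixelated into large blocks.

Shapes are reduced to large square blocks; fine edges and outlines are lost — a downscale-then-upscale (mosaic) effect.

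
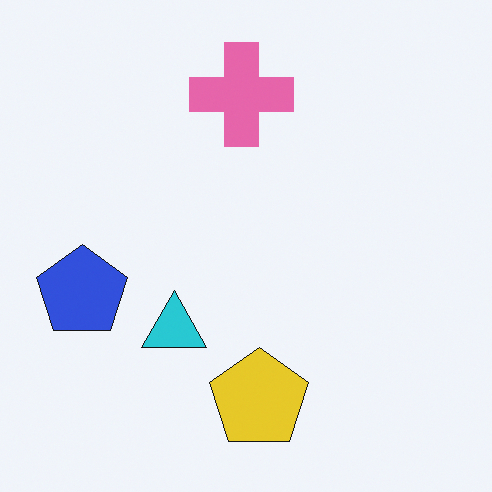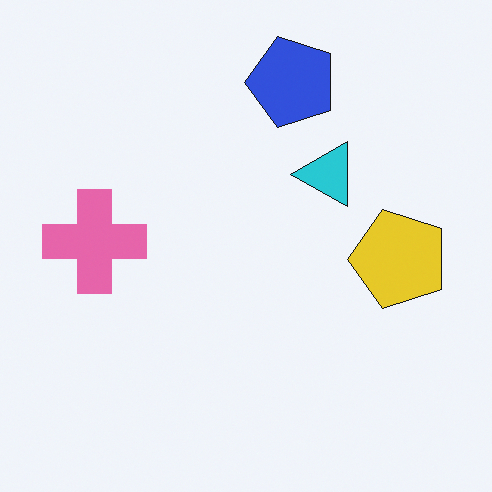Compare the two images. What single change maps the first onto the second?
This is the original image transposed (reflected across the top-left ↔ bottom-right diagonal).

Shapes have swapped their row and column positions — what was in the top-right is now in the bottom-left — a diagonal reflection.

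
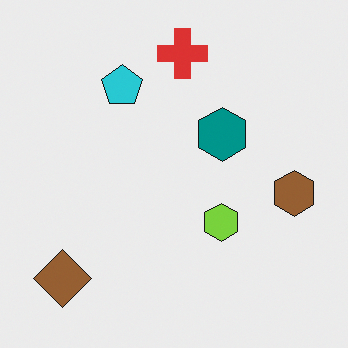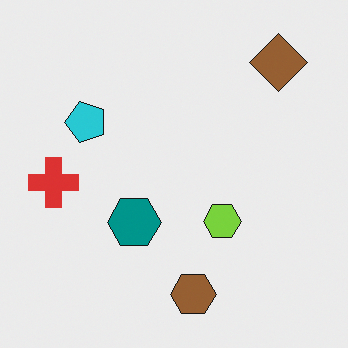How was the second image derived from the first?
The second image is the first transposed (reflected across the top-left ↔ bottom-right diagonal).

Shapes have swapped their row and column positions — what was in the top-right is now in the bottom-left — a diagonal reflection.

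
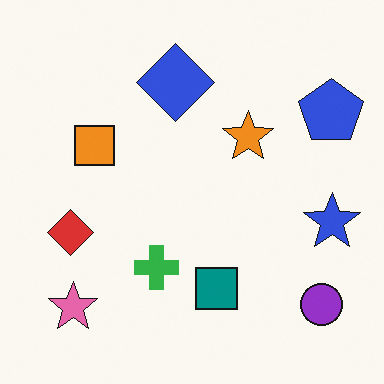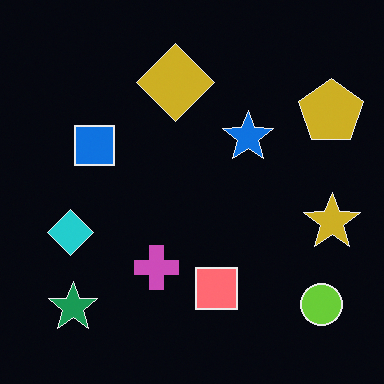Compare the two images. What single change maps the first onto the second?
The transformation is: color-inverted (negative).

The light background has become dark and every shape's color is its complement — a photographic negative.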